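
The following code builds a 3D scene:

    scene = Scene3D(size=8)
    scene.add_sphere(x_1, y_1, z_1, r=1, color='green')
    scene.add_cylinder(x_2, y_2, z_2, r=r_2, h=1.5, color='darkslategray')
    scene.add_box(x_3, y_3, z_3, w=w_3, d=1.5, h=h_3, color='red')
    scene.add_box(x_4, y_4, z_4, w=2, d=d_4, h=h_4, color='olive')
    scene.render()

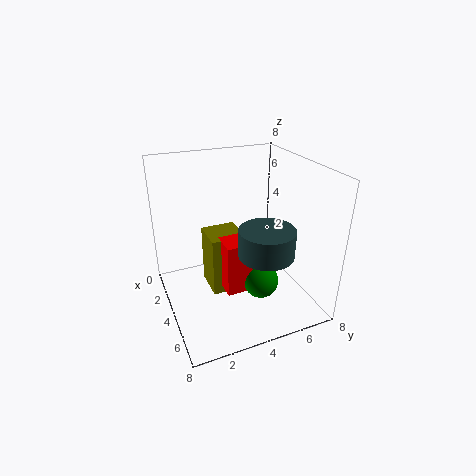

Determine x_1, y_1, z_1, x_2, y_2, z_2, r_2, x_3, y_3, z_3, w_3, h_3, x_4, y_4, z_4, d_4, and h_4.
x_1 = 5
y_1 = 5
z_1 = 1.5
x_2 = 5.5
y_2 = 5
z_2 = 3.5
r_2 = 1.5
x_3 = 3.5
y_3 = 3
z_3 = 1
w_3 = 1.5
h_3 = 3
x_4 = 2
y_4 = 2.5
z_4 = 0.5
d_4 = 2
h_4 = 3.5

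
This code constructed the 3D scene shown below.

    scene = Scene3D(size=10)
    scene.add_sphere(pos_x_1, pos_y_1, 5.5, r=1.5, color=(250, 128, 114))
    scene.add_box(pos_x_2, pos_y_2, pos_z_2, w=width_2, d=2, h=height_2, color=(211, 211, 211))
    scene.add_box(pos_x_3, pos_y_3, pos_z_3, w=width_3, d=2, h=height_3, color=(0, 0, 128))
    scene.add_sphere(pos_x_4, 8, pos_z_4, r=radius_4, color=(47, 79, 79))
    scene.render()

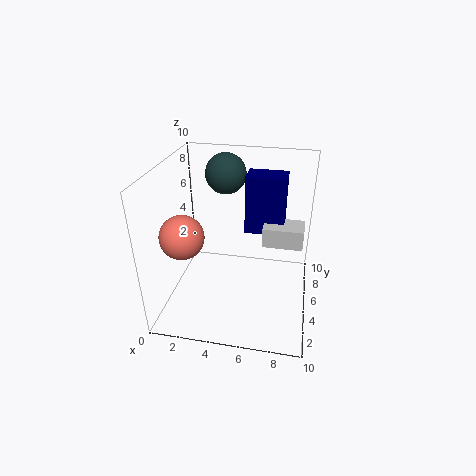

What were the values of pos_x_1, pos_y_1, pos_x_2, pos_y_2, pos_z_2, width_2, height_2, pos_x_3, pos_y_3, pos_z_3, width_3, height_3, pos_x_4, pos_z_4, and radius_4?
pos_x_1 = 1.5
pos_y_1 = 3.5
pos_x_2 = 6.5
pos_y_2 = 6.5
pos_z_2 = 3.5
width_2 = 3
height_2 = 1.5
pos_x_3 = 5
pos_y_3 = 7.5
pos_z_3 = 4
width_3 = 3
height_3 = 4.5
pos_x_4 = 3.5
pos_z_4 = 8.5
radius_4 = 1.5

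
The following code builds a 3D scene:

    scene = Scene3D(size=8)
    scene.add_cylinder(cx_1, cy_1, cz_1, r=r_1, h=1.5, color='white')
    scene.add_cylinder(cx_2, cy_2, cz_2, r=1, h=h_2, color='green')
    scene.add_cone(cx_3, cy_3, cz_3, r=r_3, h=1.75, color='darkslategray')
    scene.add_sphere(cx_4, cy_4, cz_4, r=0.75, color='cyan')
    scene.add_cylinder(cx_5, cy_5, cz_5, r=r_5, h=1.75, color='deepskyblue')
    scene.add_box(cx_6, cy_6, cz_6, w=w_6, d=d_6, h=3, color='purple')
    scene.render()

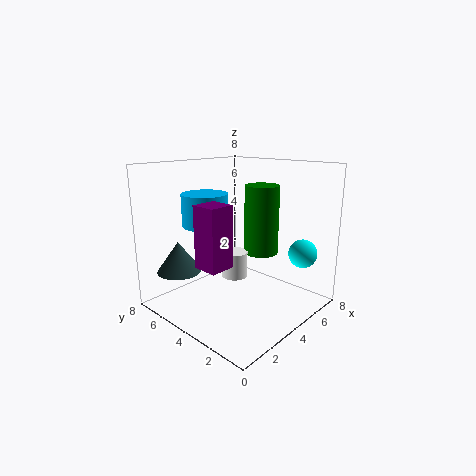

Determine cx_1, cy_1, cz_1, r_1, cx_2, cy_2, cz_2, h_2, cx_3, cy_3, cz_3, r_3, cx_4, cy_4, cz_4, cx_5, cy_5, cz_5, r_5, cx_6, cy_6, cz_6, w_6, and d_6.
cx_1 = 4.25; cy_1 = 4.5; cz_1 = 1.5; r_1 = 0.75; cx_2 = 5.75; cy_2 = 3.75; cz_2 = 2.75; h_2 = 4; cx_3 = 1.75; cy_3 = 6.5; cz_3 = 2; r_3 = 1.25; cx_4 = 5.5; cy_4 = 0.75; cz_4 = 3.5; cx_5 = 2.75; cy_5 = 5.25; cz_5 = 4.75; r_5 = 1.25; cx_6 = 0.5; cy_6 = 2.25; cz_6 = 3.5; w_6 = 1.25; d_6 = 1.25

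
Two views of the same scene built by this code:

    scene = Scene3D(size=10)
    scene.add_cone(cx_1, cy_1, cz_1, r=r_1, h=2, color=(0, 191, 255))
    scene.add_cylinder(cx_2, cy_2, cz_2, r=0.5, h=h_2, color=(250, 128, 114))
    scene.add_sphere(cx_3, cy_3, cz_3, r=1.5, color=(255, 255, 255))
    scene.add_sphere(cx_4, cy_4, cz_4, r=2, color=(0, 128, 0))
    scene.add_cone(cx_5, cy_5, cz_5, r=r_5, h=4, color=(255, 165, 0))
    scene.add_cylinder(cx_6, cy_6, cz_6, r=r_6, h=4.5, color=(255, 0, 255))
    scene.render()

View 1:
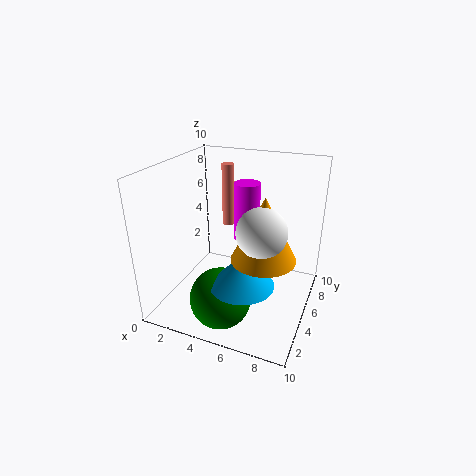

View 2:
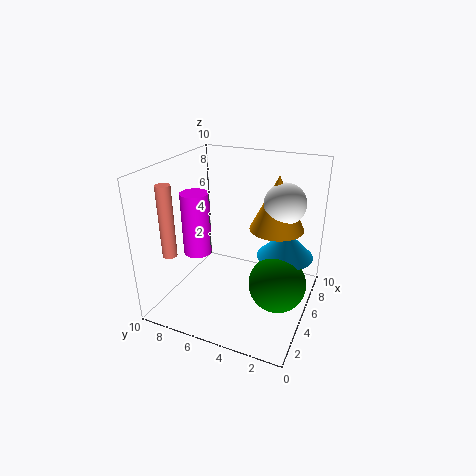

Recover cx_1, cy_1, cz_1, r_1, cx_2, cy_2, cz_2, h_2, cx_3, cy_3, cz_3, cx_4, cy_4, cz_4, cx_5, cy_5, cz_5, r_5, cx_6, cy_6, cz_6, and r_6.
cx_1 = 6.5; cy_1 = 2; cz_1 = 3.5; r_1 = 2; cx_2 = 2.5; cy_2 = 9; cz_2 = 4; h_2 = 5; cx_3 = 7.5; cy_3 = 2.5; cz_3 = 7; cx_4 = 5; cy_4 = 2; cz_4 = 2; cx_5 = 7.5; cy_5 = 3; cz_5 = 5; r_5 = 2; cx_6 = 4.5; cy_6 = 8; cz_6 = 3.5; r_6 = 1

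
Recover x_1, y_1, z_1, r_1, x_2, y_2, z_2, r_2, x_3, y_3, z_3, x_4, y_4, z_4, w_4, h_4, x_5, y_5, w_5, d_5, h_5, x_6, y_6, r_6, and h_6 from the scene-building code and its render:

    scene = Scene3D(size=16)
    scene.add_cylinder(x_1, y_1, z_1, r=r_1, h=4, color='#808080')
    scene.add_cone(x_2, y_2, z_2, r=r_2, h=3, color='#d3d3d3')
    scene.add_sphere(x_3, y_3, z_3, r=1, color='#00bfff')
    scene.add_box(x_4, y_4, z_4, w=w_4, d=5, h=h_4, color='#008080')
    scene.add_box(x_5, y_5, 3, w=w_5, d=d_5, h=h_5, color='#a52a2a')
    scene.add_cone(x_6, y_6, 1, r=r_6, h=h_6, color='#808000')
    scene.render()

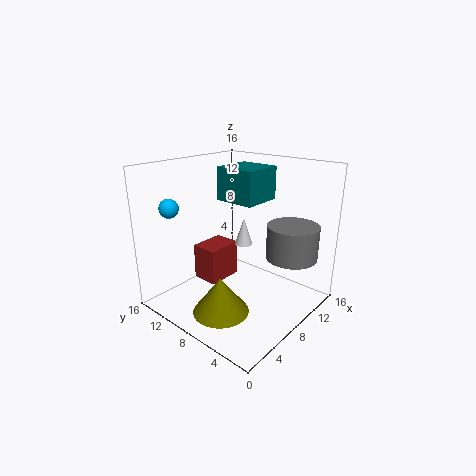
x_1 = 13, y_1 = 4, z_1 = 5, r_1 = 3, x_2 = 9, y_2 = 8, z_2 = 7, r_2 = 1, x_3 = 2, y_3 = 12, z_3 = 12, x_4 = 10, y_4 = 8, z_4 = 11, w_4 = 5, h_4 = 4, x_5 = 5, y_5 = 9, w_5 = 4, d_5 = 3, h_5 = 4, x_6 = 4, y_6 = 7, r_6 = 3, h_6 = 4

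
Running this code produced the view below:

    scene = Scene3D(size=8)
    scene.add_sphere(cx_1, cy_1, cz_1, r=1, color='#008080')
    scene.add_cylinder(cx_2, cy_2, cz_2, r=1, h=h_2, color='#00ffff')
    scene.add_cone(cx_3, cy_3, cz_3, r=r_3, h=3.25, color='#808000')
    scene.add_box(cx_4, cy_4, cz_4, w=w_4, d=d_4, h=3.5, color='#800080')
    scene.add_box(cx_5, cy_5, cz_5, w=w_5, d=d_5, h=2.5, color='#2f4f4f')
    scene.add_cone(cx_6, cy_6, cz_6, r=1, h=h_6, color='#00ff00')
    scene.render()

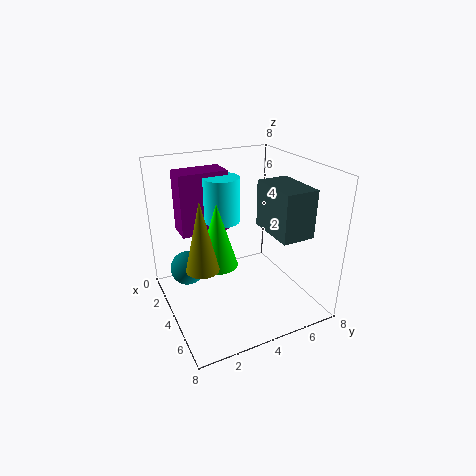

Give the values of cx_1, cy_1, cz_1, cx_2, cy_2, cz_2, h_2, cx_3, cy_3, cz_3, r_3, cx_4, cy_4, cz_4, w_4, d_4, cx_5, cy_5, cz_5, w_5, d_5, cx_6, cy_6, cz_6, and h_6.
cx_1 = 2.25
cy_1 = 1.5
cz_1 = 1.75
cx_2 = 3
cy_2 = 3.5
cz_2 = 4.75
h_2 = 2.5
cx_3 = 6.5
cy_3 = 1
cz_3 = 4.25
r_3 = 0.75
cx_4 = 1.25
cy_4 = 1.25
cz_4 = 4
w_4 = 1.5
d_4 = 2.75
cx_5 = 4.25
cy_5 = 5
cz_5 = 4.75
w_5 = 2.75
d_5 = 1.75
cx_6 = 5.25
cy_6 = 2.25
cz_6 = 3.5
h_6 = 3.25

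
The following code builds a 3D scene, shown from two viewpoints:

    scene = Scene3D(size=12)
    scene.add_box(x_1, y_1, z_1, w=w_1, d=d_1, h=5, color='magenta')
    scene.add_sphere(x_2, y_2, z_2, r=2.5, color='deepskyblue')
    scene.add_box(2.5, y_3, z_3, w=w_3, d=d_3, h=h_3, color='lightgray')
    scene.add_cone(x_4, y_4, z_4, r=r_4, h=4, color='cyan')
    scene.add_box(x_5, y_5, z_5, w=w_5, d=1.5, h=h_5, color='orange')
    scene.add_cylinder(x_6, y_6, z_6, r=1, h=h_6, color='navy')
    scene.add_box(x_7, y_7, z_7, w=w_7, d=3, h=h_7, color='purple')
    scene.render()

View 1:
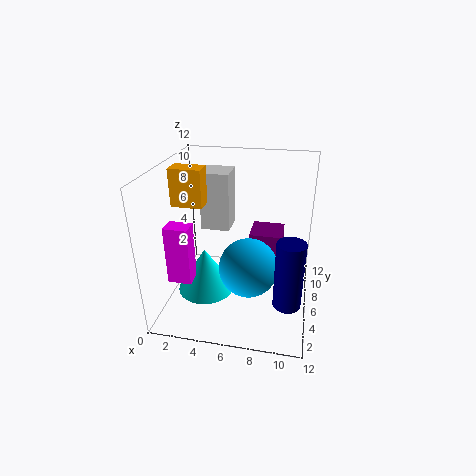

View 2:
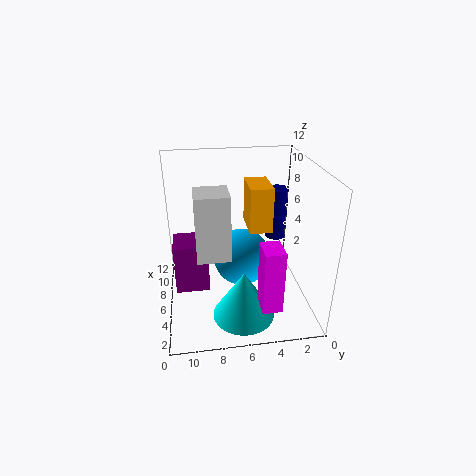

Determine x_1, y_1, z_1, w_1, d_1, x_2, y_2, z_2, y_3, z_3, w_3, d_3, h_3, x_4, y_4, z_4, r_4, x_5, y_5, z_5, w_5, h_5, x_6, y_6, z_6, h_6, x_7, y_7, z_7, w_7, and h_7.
x_1 = 0.5
y_1 = 3.5
z_1 = 2.5
w_1 = 2
d_1 = 1.5
x_2 = 7
y_2 = 5.5
z_2 = 3.5
y_3 = 7
z_3 = 6
w_3 = 2.5
d_3 = 2.5
h_3 = 5
x_4 = 3
y_4 = 6
z_4 = 0.5
r_4 = 2.5
x_5 = 1
y_5 = 4.5
z_5 = 9
w_5 = 2.5
h_5 = 3
x_6 = 10.5
y_6 = 1.5
z_6 = 3.5
h_6 = 5
x_7 = 6.5
y_7 = 8.5
z_7 = 0.5
w_7 = 3
h_7 = 4.5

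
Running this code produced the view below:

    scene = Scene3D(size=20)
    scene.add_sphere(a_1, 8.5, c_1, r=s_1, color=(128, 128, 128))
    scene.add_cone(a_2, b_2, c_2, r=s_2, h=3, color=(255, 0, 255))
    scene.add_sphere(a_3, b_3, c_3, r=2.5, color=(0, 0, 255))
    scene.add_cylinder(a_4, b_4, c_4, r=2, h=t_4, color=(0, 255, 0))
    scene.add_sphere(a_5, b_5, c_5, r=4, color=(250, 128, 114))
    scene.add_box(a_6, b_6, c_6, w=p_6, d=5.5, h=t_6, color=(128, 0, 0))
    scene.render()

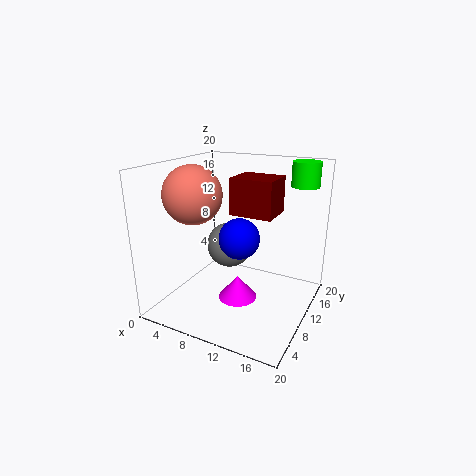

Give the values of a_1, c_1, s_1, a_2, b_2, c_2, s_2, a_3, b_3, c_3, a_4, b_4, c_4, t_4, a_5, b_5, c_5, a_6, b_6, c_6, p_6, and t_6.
a_1 = 9.5; c_1 = 9.5; s_1 = 3; a_2 = 12; b_2 = 6; c_2 = 3.5; s_2 = 2.5; a_3 = 12.5; b_3 = 5.5; c_3 = 12; a_4 = 17; b_4 = 17; c_4 = 16.5; t_4 = 3.5; a_5 = 4.5; b_5 = 7.5; c_5 = 16; a_6 = 7; b_6 = 13; c_6 = 12; p_6 = 6.5; t_6 = 5.5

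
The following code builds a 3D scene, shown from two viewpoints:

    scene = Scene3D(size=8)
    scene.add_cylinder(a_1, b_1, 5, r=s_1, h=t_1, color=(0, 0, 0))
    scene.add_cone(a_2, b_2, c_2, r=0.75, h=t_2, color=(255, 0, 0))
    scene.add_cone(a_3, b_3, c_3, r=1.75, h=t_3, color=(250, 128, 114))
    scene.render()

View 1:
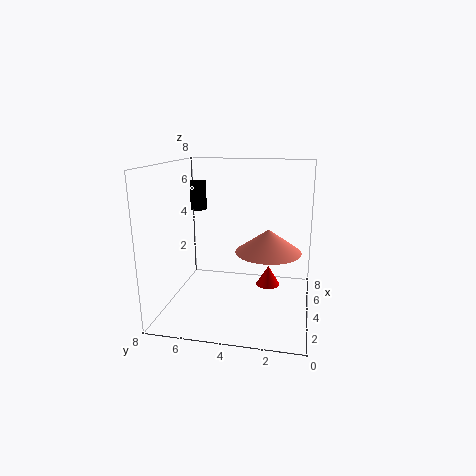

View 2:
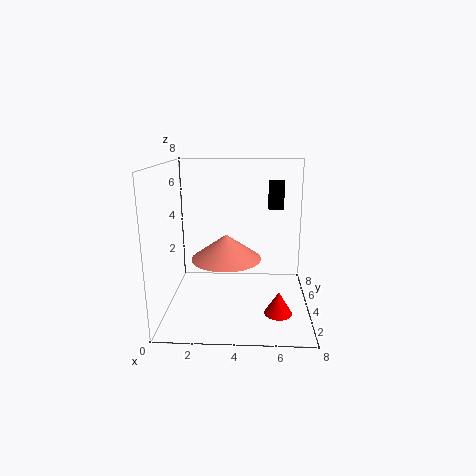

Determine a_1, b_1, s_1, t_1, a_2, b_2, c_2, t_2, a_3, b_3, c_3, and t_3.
a_1 = 6.25, b_1 = 7, s_1 = 0.5, t_1 = 1.75, a_2 = 6.25, b_2 = 2.5, c_2 = 0.25, t_2 = 1.25, a_3 = 3.5, b_3 = 2.25, c_3 = 3.5, t_3 = 1.25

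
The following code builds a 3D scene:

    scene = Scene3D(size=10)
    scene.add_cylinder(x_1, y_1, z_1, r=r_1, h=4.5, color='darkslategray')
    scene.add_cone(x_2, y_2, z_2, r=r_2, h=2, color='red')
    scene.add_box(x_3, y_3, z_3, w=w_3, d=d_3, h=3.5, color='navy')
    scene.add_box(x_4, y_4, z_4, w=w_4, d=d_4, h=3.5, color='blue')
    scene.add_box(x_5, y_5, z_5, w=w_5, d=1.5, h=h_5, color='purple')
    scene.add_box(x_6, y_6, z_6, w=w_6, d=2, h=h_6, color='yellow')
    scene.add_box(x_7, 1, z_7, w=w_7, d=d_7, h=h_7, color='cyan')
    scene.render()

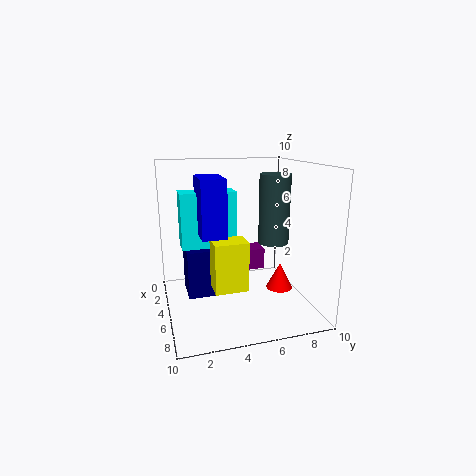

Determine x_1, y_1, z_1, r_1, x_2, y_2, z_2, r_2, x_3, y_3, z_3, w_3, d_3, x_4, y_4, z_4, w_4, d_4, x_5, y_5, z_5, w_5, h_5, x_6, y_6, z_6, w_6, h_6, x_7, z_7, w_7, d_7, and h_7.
x_1 = 6.5; y_1 = 7; z_1 = 5; r_1 = 1; x_2 = 4.5; y_2 = 8.5; z_2 = 0.5; r_2 = 1; x_3 = 2; y_3 = 1.5; z_3 = 0.5; w_3 = 2.5; d_3 = 2; x_4 = 5.5; y_4 = 2; z_4 = 6; w_4 = 2.5; d_4 = 1.5; x_5 = 3.5; y_5 = 5.5; z_5 = 2.5; w_5 = 1.5; h_5 = 1.5; x_6 = 7.5; y_6 = 2.5; z_6 = 3; w_6 = 1.5; h_6 = 3; x_7 = 5; z_7 = 5; w_7 = 1.5; d_7 = 3.5; h_7 = 3.5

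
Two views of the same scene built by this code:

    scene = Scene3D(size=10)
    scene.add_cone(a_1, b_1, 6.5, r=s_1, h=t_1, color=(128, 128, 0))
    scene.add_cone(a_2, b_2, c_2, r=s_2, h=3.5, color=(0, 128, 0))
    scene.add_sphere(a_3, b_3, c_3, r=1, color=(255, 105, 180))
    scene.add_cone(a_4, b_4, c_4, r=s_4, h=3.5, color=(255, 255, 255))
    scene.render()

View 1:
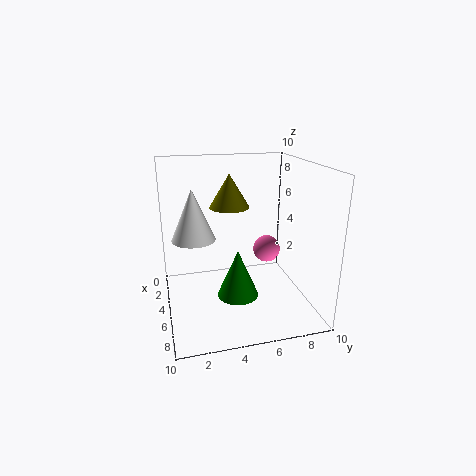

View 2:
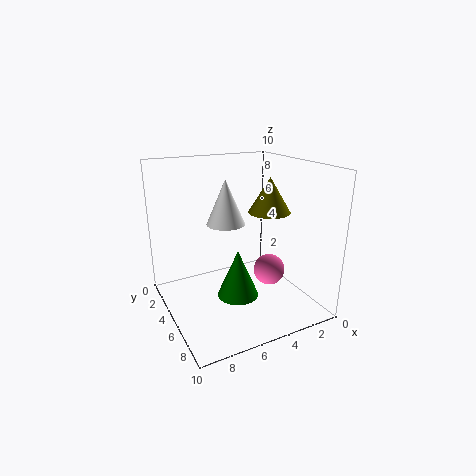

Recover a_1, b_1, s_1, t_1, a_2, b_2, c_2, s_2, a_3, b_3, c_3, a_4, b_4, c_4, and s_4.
a_1 = 2.5
b_1 = 5
s_1 = 1.5
t_1 = 2.5
a_2 = 5
b_2 = 5
c_2 = 0.5
s_2 = 1.5
a_3 = 4
b_3 = 7.5
c_3 = 3.5
a_4 = 4.5
b_4 = 2
c_4 = 5
s_4 = 1.5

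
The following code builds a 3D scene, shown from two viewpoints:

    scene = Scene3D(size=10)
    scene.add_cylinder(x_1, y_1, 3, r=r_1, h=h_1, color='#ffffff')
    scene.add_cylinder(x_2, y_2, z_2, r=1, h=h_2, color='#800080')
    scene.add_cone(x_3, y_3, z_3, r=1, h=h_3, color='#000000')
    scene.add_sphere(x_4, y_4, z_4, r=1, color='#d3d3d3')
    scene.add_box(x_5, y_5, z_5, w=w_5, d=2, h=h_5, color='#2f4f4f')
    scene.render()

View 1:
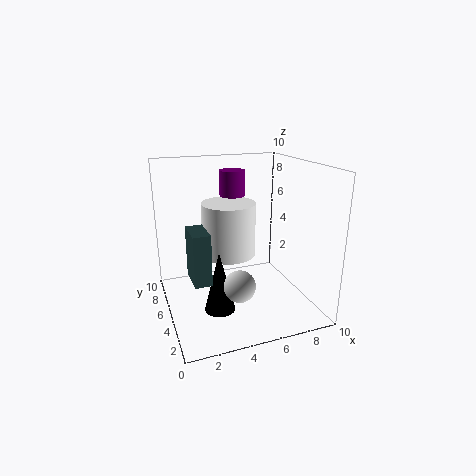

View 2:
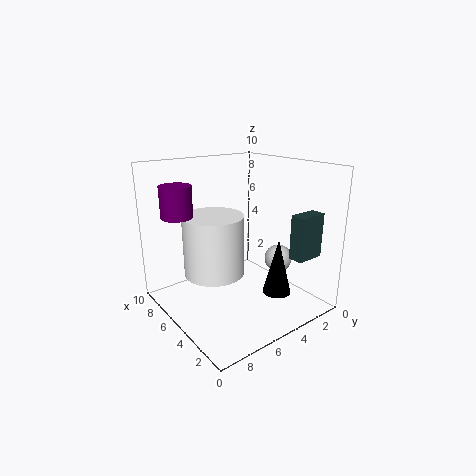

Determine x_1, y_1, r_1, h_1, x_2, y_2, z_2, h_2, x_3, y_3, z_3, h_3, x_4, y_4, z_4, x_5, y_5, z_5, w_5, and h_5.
x_1 = 5; y_1 = 7; r_1 = 2; h_1 = 4; x_2 = 6; y_2 = 9; z_2 = 7; h_2 = 2; x_3 = 3; y_3 = 3; z_3 = 1; h_3 = 4; x_4 = 4; y_4 = 2; z_4 = 3; x_5 = 1; y_5 = 1; z_5 = 4; w_5 = 1; h_5 = 3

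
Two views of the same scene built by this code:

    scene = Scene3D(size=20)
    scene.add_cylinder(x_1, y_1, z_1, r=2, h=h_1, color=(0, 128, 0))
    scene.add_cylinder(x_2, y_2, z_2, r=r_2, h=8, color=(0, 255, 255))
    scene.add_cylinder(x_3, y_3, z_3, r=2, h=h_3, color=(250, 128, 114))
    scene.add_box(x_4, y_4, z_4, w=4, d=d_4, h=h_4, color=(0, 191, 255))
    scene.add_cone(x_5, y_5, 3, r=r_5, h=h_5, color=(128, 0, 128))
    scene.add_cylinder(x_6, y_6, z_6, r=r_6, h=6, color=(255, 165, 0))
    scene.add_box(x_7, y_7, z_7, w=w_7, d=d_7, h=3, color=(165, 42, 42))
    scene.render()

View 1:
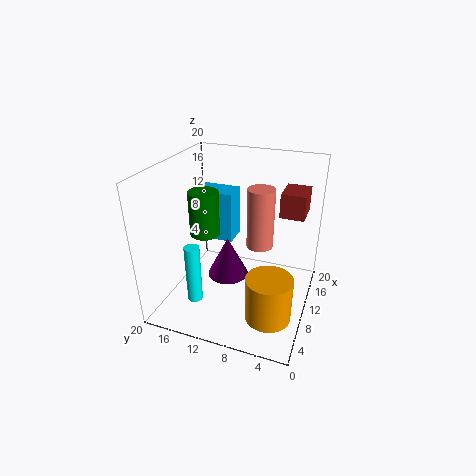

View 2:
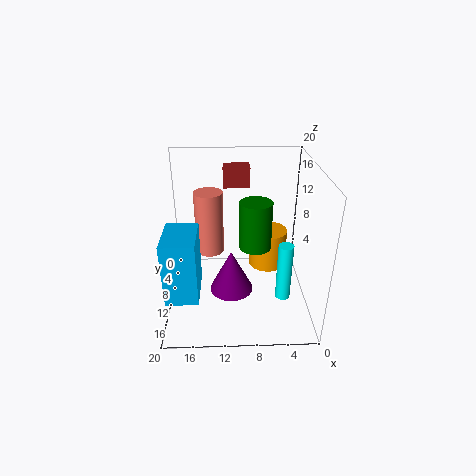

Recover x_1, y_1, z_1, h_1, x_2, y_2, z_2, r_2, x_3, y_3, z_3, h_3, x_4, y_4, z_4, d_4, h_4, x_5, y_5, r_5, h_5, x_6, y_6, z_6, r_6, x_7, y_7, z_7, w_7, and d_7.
x_1 = 8; y_1 = 14; z_1 = 11; h_1 = 6; x_2 = 4; y_2 = 14; z_2 = 3; r_2 = 1; x_3 = 14; y_3 = 8; z_3 = 7; h_3 = 9; x_4 = 15; y_4 = 13; z_4 = 6; d_4 = 6; h_4 = 8; x_5 = 11; y_5 = 12; r_5 = 3; h_5 = 6; x_6 = 5; y_6 = 4; z_6 = 2; r_6 = 3; x_7 = 8; y_7 = 1; z_7 = 15; w_7 = 4; d_7 = 3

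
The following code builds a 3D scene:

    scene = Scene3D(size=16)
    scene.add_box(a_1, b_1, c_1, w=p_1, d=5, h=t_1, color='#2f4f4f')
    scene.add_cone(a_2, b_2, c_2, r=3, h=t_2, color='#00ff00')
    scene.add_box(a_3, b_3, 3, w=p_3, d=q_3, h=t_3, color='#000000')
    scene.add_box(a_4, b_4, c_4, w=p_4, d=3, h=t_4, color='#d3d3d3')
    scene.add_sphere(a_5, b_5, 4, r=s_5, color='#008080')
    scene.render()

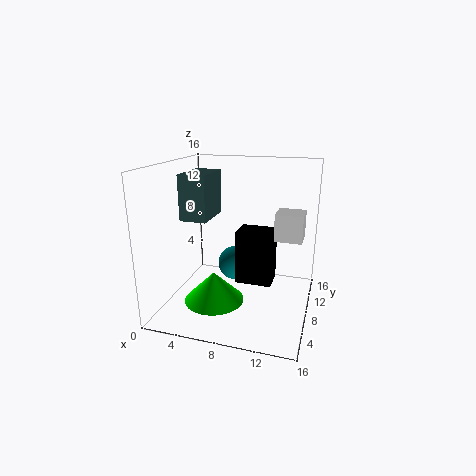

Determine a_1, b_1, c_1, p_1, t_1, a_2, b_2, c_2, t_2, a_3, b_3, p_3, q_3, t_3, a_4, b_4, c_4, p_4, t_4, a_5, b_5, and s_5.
a_1 = 2; b_1 = 6; c_1 = 10; p_1 = 3; t_1 = 5; a_2 = 7; b_2 = 3; c_2 = 3; t_2 = 3; a_3 = 8; b_3 = 7; p_3 = 4; q_3 = 3; t_3 = 6; a_4 = 12; b_4 = 8; c_4 = 8; p_4 = 3; t_4 = 3; a_5 = 7; b_5 = 10; s_5 = 2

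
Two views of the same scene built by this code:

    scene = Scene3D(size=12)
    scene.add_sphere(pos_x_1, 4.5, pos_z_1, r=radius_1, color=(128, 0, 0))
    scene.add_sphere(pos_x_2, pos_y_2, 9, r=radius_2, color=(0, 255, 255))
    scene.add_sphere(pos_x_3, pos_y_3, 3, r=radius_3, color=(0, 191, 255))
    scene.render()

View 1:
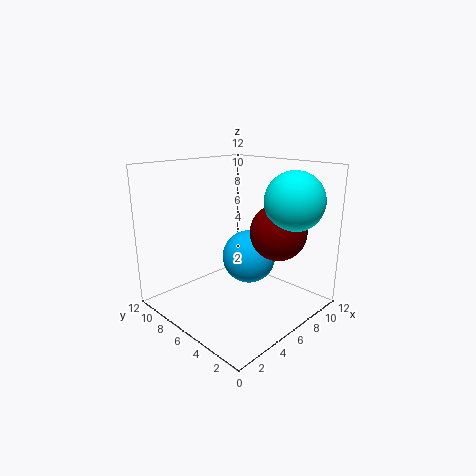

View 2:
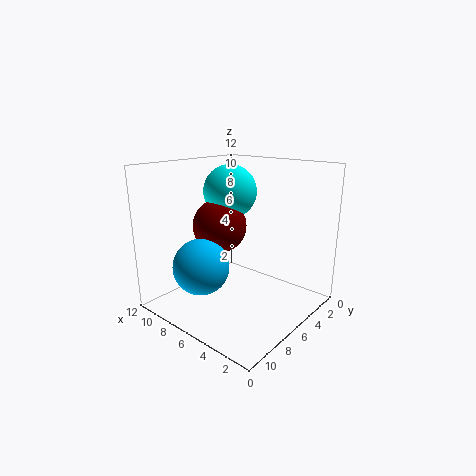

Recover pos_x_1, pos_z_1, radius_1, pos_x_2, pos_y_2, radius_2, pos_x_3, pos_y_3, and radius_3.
pos_x_1 = 9.5; pos_z_1 = 6; radius_1 = 2.5; pos_x_2 = 9.5; pos_y_2 = 3; radius_2 = 2.5; pos_x_3 = 9; pos_y_3 = 7.5; radius_3 = 2.5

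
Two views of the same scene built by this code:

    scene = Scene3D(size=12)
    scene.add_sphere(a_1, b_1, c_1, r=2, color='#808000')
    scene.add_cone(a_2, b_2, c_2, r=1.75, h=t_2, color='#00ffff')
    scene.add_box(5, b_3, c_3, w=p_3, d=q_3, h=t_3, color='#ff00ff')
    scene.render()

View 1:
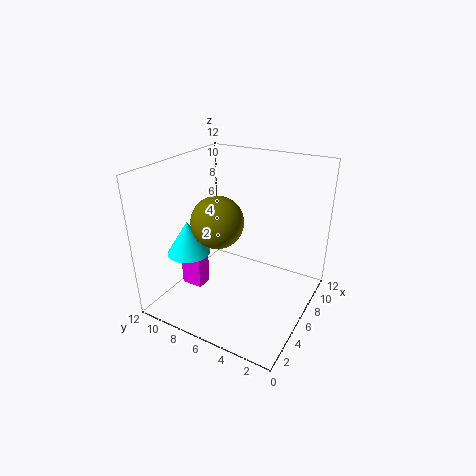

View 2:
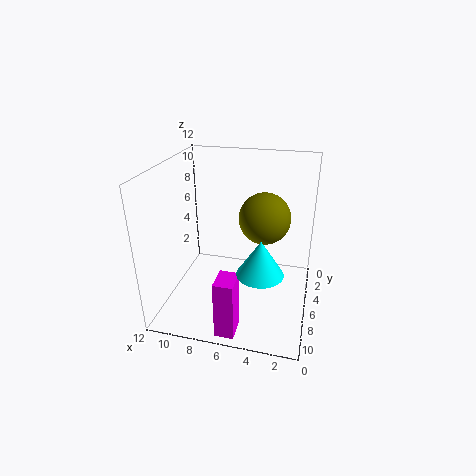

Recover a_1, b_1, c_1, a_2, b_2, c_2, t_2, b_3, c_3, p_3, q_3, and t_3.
a_1 = 3.75
b_1 = 6.5
c_1 = 8.25
a_2 = 3.5
b_2 = 9.25
c_2 = 5
t_2 = 2.75
b_3 = 9.5
c_3 = 0.25
p_3 = 1.5
q_3 = 2
t_3 = 4.75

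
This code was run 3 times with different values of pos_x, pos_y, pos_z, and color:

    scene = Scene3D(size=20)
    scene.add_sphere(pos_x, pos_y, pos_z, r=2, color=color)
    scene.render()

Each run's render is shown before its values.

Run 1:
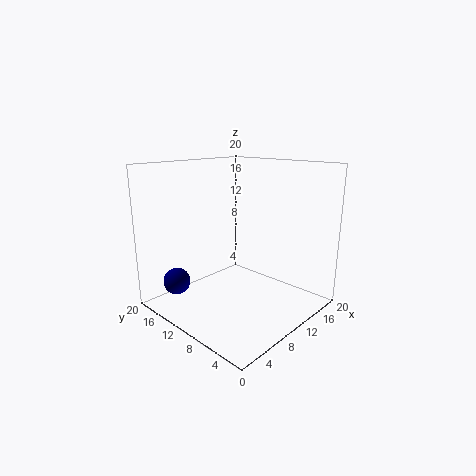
pos_x = 5
pos_y = 18
pos_z = 2.5
color = 'navy'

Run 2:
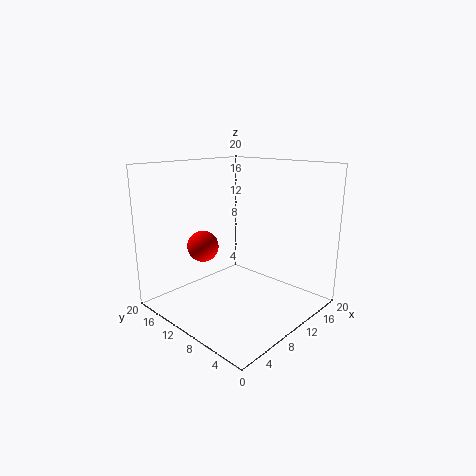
pos_x = 4.5
pos_y = 11
pos_z = 10
color = 'red'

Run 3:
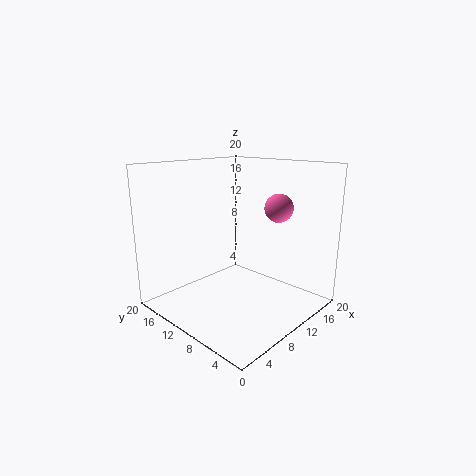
pos_x = 14.5
pos_y = 6.5
pos_z = 14
color = 'hotpink'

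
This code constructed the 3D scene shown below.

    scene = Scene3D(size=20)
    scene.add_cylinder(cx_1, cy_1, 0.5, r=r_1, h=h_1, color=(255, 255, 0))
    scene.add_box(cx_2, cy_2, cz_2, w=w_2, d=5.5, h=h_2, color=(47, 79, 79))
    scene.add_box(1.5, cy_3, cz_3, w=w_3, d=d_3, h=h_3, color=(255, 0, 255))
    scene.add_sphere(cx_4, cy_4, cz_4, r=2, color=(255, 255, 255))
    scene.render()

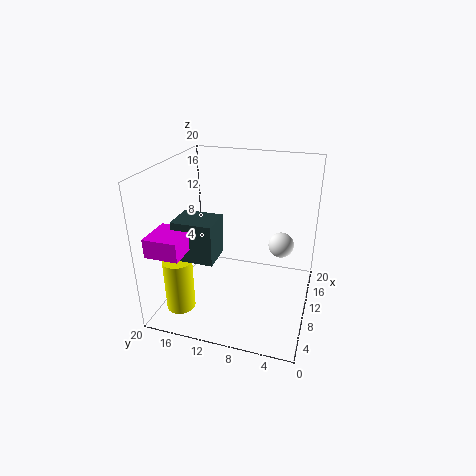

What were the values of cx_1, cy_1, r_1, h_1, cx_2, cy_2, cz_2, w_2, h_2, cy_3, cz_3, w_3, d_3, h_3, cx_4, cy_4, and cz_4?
cx_1 = 5
cy_1 = 17
r_1 = 2
h_1 = 7.5
cx_2 = 5
cy_2 = 12
cz_2 = 8
w_2 = 4.5
h_2 = 5.5
cy_3 = 15
cz_3 = 10
w_3 = 5
d_3 = 4.5
h_3 = 2.5
cx_4 = 17
cy_4 = 5
cz_4 = 6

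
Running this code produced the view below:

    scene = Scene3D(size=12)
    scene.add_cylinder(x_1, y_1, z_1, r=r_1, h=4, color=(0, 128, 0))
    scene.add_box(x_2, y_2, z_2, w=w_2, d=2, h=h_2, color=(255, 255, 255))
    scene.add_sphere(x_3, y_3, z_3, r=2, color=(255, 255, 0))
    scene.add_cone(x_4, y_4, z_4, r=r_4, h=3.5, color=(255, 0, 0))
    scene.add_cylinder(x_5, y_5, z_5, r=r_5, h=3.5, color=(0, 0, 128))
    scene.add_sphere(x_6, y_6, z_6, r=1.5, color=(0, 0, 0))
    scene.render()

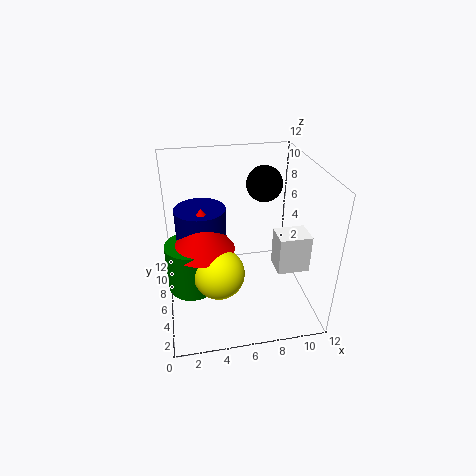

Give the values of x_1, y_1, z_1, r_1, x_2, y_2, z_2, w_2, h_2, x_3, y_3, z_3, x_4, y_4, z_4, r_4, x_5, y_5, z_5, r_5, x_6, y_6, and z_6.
x_1 = 2, y_1 = 5, z_1 = 2.5, r_1 = 2, x_2 = 8.5, y_2 = 2.5, z_2 = 4.5, w_2 = 2.5, h_2 = 3, x_3 = 4, y_3 = 3.5, z_3 = 4.5, x_4 = 3, y_4 = 5, z_4 = 6, r_4 = 2.5, x_5 = 3, y_5 = 6, z_5 = 5.5, r_5 = 2, x_6 = 8.5, y_6 = 7.5, z_6 = 10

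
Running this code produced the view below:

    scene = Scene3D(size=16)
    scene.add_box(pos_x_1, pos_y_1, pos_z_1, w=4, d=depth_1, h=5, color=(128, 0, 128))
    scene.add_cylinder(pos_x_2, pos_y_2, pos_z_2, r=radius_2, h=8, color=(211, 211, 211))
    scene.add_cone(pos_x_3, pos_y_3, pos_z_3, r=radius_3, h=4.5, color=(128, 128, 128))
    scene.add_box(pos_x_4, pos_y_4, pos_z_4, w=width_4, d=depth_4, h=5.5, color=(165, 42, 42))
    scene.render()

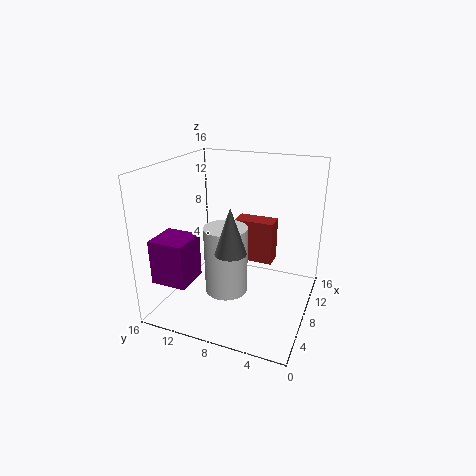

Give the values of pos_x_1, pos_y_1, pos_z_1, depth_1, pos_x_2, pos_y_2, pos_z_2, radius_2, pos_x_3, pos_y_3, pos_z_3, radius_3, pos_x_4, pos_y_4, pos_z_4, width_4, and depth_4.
pos_x_1 = 2.5; pos_y_1 = 12; pos_z_1 = 3.5; depth_1 = 4; pos_x_2 = 8; pos_y_2 = 9.5; pos_z_2 = 1; radius_2 = 2.5; pos_x_3 = 2.5; pos_y_3 = 6.5; pos_z_3 = 9; radius_3 = 1.5; pos_x_4 = 13; pos_y_4 = 5.5; pos_z_4 = 2.5; width_4 = 2.5; depth_4 = 5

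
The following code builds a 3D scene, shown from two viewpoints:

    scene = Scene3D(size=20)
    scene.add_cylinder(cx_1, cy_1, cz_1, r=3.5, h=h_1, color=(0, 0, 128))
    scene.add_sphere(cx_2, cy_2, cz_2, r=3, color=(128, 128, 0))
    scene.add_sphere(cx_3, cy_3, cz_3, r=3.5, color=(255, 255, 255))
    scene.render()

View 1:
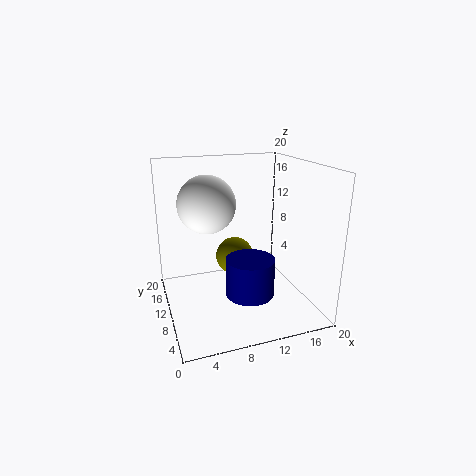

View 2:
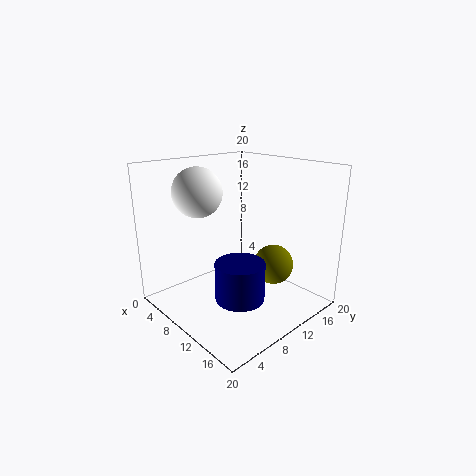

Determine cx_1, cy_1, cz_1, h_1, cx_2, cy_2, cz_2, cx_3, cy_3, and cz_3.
cx_1 = 11.5, cy_1 = 9, cz_1 = 1.5, h_1 = 5.5, cx_2 = 11.5, cy_2 = 16, cz_2 = 4.5, cx_3 = 5, cy_3 = 7, cz_3 = 16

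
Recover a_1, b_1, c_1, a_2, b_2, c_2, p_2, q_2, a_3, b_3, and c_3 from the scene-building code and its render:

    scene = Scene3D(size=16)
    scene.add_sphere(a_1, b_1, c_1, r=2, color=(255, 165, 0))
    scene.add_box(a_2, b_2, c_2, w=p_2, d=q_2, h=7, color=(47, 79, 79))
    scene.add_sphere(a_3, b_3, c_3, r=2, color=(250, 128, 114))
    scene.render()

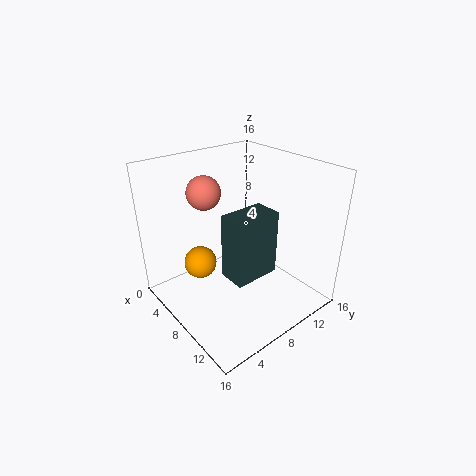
a_1 = 3
b_1 = 6
c_1 = 3
a_2 = 9
b_2 = 5
c_2 = 5
p_2 = 3
q_2 = 5
a_3 = 3
b_3 = 7
c_3 = 12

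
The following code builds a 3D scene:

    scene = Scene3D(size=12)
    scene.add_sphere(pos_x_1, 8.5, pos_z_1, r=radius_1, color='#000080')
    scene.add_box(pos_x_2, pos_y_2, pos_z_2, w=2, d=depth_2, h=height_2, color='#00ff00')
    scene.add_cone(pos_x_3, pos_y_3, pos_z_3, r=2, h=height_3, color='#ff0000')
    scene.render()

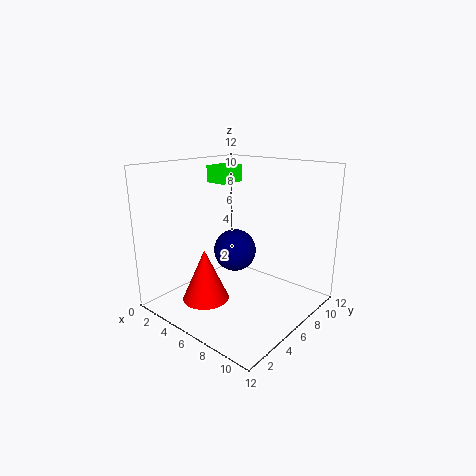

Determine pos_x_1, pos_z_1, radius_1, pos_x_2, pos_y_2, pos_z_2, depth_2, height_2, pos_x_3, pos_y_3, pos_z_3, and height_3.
pos_x_1 = 3.5, pos_z_1 = 3.5, radius_1 = 2, pos_x_2 = 1.5, pos_y_2 = 7, pos_z_2 = 10, depth_2 = 2.5, height_2 = 1.5, pos_x_3 = 4, pos_y_3 = 4, pos_z_3 = 0.5, height_3 = 4.5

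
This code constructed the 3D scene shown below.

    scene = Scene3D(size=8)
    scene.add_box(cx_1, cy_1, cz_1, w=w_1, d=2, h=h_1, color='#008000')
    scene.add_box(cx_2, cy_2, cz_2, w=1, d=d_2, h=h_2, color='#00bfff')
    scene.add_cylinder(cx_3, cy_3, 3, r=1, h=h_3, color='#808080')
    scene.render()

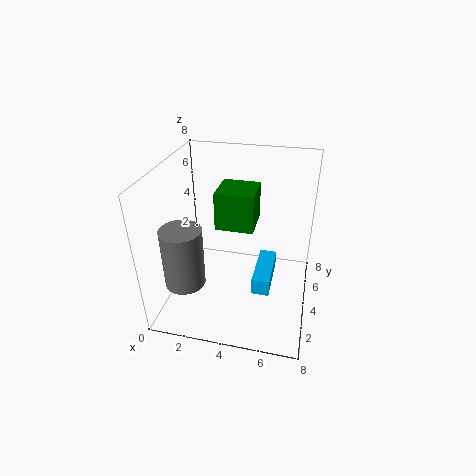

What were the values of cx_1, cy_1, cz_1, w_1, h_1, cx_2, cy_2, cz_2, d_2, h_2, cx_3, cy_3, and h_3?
cx_1 = 3; cy_1 = 3; cz_1 = 5; w_1 = 2; h_1 = 2; cx_2 = 5; cy_2 = 3; cz_2 = 1; d_2 = 3; h_2 = 1; cx_3 = 2; cy_3 = 1; h_3 = 3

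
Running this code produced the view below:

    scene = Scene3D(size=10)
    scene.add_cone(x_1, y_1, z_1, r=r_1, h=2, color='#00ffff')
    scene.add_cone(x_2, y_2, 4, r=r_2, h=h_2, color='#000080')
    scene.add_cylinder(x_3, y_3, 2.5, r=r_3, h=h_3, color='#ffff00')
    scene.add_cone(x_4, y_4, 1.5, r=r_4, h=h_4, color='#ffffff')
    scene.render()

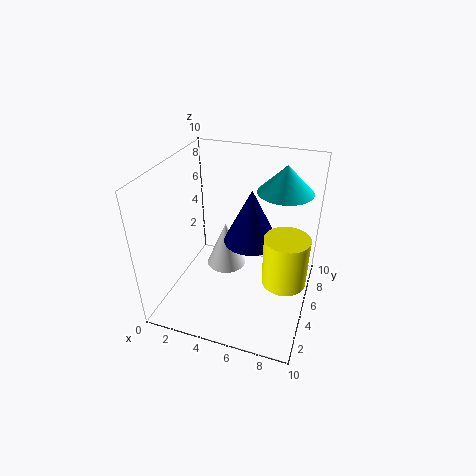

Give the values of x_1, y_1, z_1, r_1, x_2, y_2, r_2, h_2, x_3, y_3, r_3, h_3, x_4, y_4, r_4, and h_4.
x_1 = 7.5, y_1 = 8, z_1 = 7.5, r_1 = 2, x_2 = 5.5, y_2 = 6.5, r_2 = 2, h_2 = 4, x_3 = 8.5, y_3 = 4.5, r_3 = 1.5, h_3 = 3.5, x_4 = 3.5, y_4 = 6.5, r_4 = 1.5, h_4 = 3.5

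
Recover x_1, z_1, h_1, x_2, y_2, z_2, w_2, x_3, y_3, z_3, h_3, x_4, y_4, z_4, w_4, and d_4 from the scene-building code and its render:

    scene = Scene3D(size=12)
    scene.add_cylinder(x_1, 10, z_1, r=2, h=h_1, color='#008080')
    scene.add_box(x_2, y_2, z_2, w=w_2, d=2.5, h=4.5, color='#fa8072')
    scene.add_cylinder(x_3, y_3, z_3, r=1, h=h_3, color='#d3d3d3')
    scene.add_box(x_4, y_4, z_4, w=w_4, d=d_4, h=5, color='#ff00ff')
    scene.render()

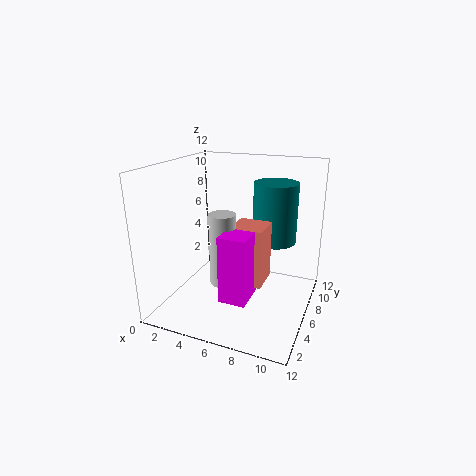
x_1 = 8, z_1 = 4.5, h_1 = 5.5, x_2 = 6.5, y_2 = 3, z_2 = 3.5, w_2 = 2.5, x_3 = 6, y_3 = 3, z_3 = 3.5, h_3 = 5.5, x_4 = 6.5, y_4 = 1, z_4 = 3, w_4 = 2, d_4 = 2.5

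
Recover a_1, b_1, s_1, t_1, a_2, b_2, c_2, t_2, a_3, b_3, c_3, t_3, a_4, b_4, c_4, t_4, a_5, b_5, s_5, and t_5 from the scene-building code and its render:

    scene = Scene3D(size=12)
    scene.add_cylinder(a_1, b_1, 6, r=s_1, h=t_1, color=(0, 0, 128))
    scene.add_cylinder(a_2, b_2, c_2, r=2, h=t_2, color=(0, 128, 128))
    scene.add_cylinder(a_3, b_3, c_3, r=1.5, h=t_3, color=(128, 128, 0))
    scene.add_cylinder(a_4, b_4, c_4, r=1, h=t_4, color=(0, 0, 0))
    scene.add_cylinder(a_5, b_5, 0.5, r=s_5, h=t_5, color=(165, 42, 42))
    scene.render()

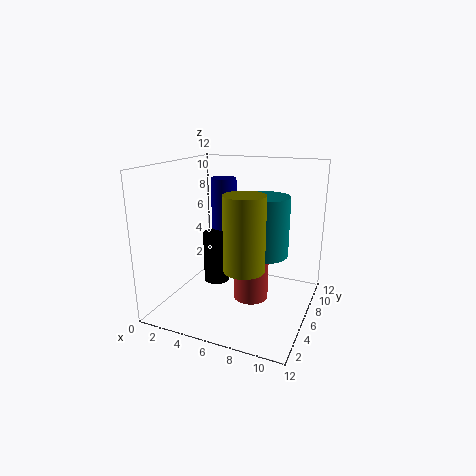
a_1 = 5; b_1 = 5.5; s_1 = 1; t_1 = 5; a_2 = 8; b_2 = 7; c_2 = 4.5; t_2 = 5; a_3 = 8; b_3 = 2.5; c_3 = 5; t_3 = 5.5; a_4 = 5; b_4 = 4; c_4 = 3; t_4 = 4; a_5 = 7; b_5 = 6.5; s_5 = 1.5; t_5 = 3.5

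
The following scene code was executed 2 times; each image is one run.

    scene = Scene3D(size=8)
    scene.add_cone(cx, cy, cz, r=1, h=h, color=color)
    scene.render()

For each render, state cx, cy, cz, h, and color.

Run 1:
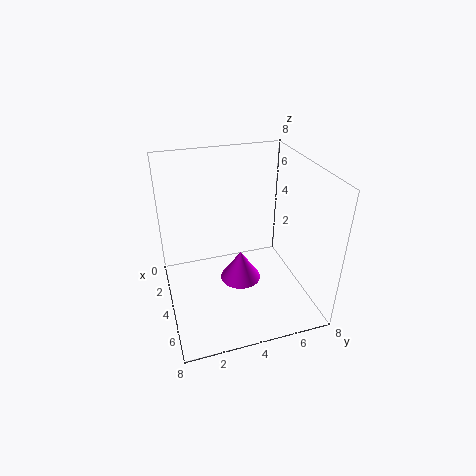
cx = 6; cy = 3.5; cz = 3; h = 1.5; color = 'magenta'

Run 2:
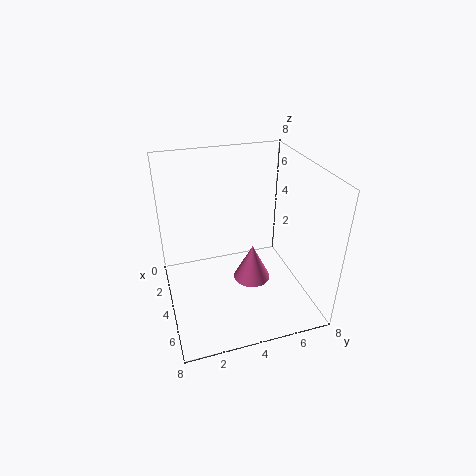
cx = 5; cy = 4.5; cz = 2; h = 2; color = 'hotpink'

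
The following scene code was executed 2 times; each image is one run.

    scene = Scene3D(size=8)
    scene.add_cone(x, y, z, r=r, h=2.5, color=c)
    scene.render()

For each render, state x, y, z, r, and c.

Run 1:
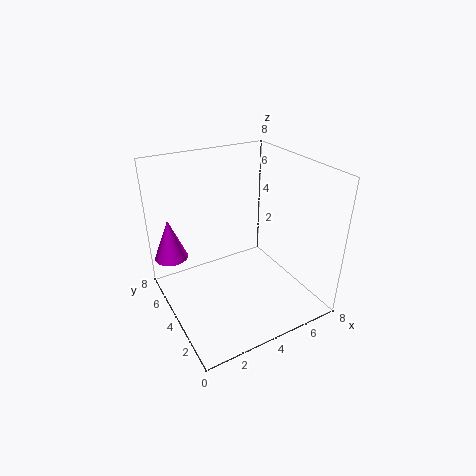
x = 1; y = 7; z = 2; r = 1; c = 'magenta'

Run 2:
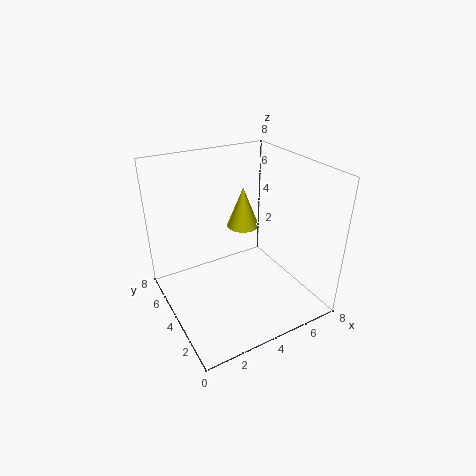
x = 5.5; y = 6; z = 3.5; r = 1; c = 'yellow'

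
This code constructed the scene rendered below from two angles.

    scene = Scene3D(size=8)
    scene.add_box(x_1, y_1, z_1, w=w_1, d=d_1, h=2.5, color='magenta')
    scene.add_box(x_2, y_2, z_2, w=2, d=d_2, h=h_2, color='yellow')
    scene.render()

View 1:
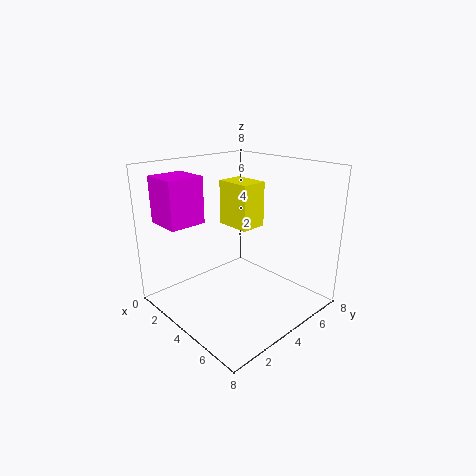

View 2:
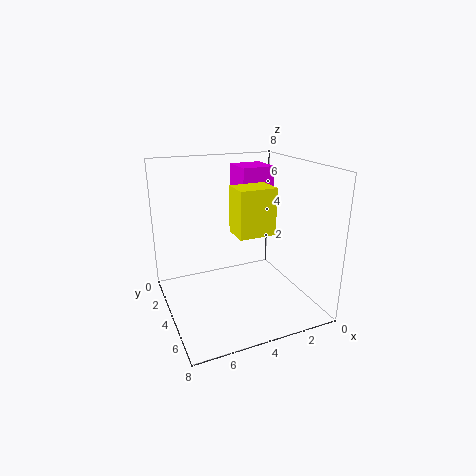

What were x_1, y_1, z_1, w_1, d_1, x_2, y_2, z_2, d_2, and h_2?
x_1 = 1, y_1 = 0.5, z_1 = 5, w_1 = 2, d_1 = 2, x_2 = 2.5, y_2 = 4, z_2 = 4.5, d_2 = 1.5, h_2 = 2.5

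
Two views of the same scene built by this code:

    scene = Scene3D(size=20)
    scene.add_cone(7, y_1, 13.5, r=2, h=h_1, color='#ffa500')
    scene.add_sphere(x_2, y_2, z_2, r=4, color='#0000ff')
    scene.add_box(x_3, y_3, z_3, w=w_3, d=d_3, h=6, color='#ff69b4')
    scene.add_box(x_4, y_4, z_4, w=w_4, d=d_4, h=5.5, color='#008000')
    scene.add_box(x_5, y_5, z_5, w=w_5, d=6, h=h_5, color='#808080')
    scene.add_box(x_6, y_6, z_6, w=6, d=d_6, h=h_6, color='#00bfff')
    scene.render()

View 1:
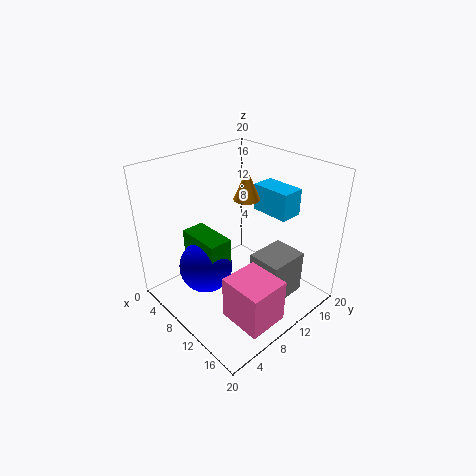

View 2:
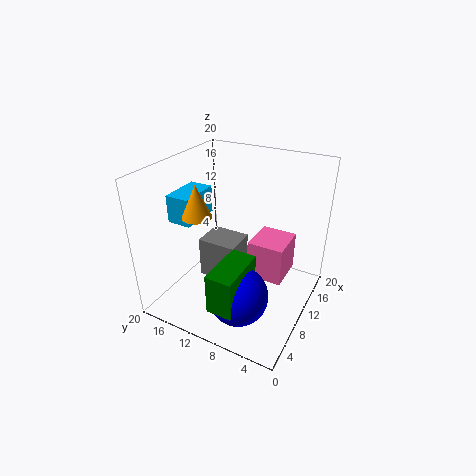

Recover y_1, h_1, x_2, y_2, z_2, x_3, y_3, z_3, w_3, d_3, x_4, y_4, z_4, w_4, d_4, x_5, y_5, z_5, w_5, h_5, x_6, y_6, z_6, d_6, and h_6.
y_1 = 14.5, h_1 = 4.5, x_2 = 5.5, y_2 = 7.5, z_2 = 4, x_3 = 13, y_3 = 4.5, z_3 = 1.5, w_3 = 6, d_3 = 5.5, x_4 = 1.5, y_4 = 6.5, z_4 = 3.5, w_4 = 7, d_4 = 3.5, x_5 = 11, y_5 = 11.5, z_5 = 0.5, w_5 = 5, h_5 = 6.5, x_6 = 7, y_6 = 16, z_6 = 11.5, d_6 = 3.5, h_6 = 4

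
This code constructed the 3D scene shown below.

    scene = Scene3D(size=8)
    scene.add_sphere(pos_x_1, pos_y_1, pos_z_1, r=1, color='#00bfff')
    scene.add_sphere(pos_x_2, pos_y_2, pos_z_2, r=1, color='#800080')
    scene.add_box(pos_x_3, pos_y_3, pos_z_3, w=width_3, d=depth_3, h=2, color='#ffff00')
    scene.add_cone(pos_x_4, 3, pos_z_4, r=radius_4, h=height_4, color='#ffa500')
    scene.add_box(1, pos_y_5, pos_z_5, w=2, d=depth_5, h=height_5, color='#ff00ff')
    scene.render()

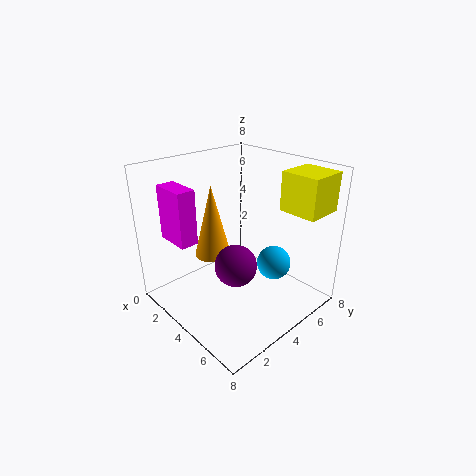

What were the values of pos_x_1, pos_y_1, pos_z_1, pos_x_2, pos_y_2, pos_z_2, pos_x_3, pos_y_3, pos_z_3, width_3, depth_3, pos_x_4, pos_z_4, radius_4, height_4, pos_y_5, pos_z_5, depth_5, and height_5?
pos_x_1 = 5, pos_y_1 = 6, pos_z_1 = 2, pos_x_2 = 6, pos_y_2 = 2, pos_z_2 = 4, pos_x_3 = 6, pos_y_3 = 5, pos_z_3 = 6, width_3 = 2, depth_3 = 2, pos_x_4 = 3, pos_z_4 = 3, radius_4 = 1, height_4 = 4, pos_y_5 = 1, pos_z_5 = 4, depth_5 = 1, height_5 = 3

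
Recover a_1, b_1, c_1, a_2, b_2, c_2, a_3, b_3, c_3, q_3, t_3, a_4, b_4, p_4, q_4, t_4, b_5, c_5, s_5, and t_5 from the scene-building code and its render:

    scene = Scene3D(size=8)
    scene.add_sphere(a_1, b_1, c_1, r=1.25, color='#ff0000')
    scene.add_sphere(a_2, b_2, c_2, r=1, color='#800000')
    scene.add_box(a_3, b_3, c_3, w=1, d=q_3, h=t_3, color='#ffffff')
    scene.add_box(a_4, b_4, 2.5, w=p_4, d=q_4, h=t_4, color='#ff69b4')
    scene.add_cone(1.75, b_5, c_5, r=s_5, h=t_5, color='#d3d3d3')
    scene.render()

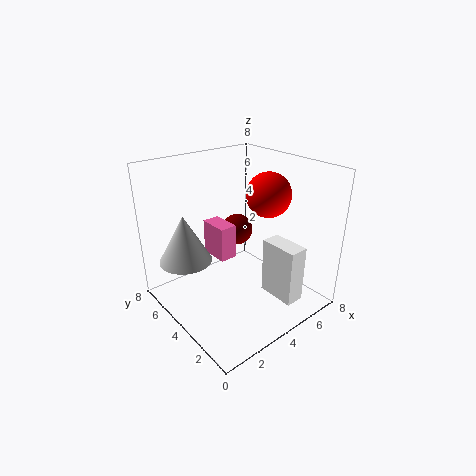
a_1 = 5.75; b_1 = 3.5; c_1 = 6.25; a_2 = 6; b_2 = 6.5; c_2 = 3; a_3 = 4.25; b_3 = 0.25; c_3 = 1.5; q_3 = 2; t_3 = 3; a_4 = 3.25; b_4 = 4.5; p_4 = 1; q_4 = 1.75; t_4 = 2; b_5 = 6; c_5 = 2.5; s_5 = 1.5; t_5 = 2.75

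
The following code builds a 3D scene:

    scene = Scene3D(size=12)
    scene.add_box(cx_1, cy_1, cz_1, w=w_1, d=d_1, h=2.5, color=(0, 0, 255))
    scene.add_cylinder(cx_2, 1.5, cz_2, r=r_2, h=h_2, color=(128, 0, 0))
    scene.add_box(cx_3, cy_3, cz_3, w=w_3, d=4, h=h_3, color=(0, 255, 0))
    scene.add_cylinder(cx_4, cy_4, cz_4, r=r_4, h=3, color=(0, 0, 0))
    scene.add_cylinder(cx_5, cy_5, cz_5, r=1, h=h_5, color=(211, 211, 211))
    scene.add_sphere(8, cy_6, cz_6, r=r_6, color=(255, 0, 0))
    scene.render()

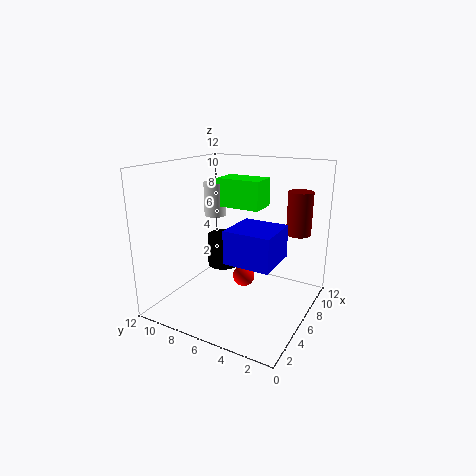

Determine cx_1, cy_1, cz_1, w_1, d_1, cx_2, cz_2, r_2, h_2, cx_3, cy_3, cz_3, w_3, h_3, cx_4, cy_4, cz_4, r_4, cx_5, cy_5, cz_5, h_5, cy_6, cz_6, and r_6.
cx_1 = 2
cy_1 = 1.5
cz_1 = 5.5
w_1 = 3.5
d_1 = 3.5
cx_2 = 8
cz_2 = 6.5
r_2 = 1
h_2 = 3.5
cx_3 = 7.5
cy_3 = 5
cz_3 = 8
w_3 = 2.5
h_3 = 2.5
cx_4 = 8.5
cy_4 = 9
cz_4 = 2
r_4 = 1.5
cx_5 = 8
cy_5 = 9.5
cz_5 = 7
h_5 = 3
cy_6 = 6.5
cz_6 = 1.5
r_6 = 1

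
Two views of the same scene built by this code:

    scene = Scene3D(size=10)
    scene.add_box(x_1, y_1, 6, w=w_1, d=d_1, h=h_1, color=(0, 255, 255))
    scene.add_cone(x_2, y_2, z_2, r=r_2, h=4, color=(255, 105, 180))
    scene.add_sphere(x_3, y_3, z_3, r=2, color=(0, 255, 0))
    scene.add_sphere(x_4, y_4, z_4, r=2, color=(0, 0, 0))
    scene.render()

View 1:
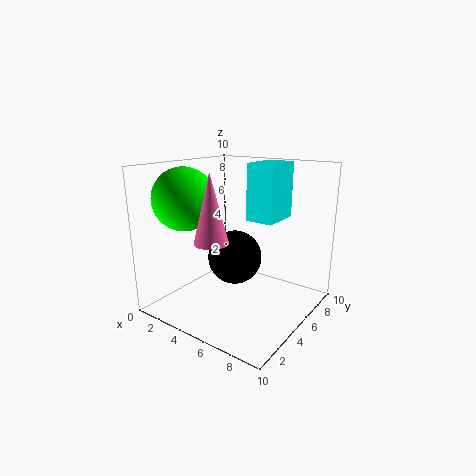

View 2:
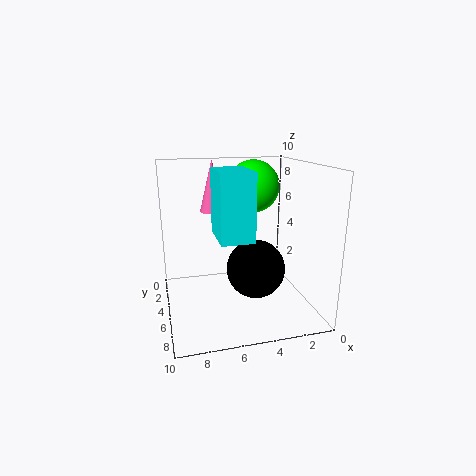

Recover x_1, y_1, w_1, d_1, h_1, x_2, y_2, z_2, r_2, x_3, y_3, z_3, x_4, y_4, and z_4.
x_1 = 5, y_1 = 6, w_1 = 2, d_1 = 3, h_1 = 4, x_2 = 6, y_2 = 1, z_2 = 6, r_2 = 1, x_3 = 3, y_3 = 2, z_3 = 8, x_4 = 4, y_4 = 6, z_4 = 3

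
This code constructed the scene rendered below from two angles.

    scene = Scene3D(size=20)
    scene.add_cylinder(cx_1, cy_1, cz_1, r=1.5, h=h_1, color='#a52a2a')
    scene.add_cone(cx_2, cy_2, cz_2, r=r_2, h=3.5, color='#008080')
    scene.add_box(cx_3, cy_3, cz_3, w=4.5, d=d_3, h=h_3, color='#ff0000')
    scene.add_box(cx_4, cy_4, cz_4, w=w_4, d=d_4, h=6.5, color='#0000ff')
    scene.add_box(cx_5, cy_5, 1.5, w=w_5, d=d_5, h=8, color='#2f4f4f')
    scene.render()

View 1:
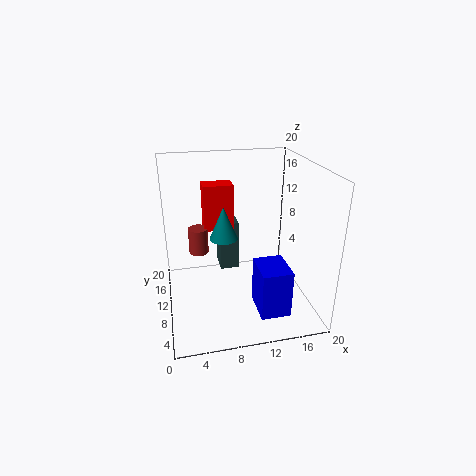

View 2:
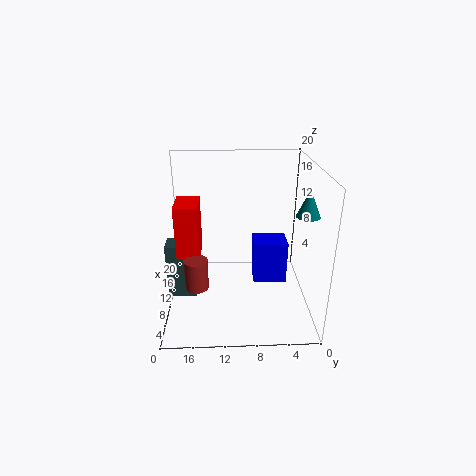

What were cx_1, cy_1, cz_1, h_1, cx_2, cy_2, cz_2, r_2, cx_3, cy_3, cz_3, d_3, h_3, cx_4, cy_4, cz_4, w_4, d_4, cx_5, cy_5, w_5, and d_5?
cx_1 = 5; cy_1 = 15.5; cz_1 = 5.5; h_1 = 4; cx_2 = 6.5; cy_2 = 1.5; cz_2 = 14.5; r_2 = 1.5; cx_3 = 6; cy_3 = 15; cz_3 = 9; d_3 = 3; h_3 = 7; cx_4 = 11.5; cy_4 = 2.5; cz_4 = 1.5; w_4 = 4; d_4 = 5; cx_5 = 8.5; cy_5 = 16; w_5 = 3; d_5 = 4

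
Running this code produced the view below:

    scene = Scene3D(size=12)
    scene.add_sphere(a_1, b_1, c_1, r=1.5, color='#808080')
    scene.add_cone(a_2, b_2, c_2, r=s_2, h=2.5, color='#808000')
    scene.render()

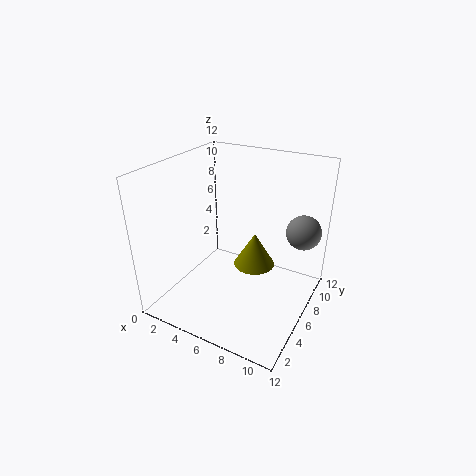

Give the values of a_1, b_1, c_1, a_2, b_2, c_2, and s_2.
a_1 = 10.5; b_1 = 9.5; c_1 = 6; a_2 = 8.5; b_2 = 4; c_2 = 5.5; s_2 = 1.5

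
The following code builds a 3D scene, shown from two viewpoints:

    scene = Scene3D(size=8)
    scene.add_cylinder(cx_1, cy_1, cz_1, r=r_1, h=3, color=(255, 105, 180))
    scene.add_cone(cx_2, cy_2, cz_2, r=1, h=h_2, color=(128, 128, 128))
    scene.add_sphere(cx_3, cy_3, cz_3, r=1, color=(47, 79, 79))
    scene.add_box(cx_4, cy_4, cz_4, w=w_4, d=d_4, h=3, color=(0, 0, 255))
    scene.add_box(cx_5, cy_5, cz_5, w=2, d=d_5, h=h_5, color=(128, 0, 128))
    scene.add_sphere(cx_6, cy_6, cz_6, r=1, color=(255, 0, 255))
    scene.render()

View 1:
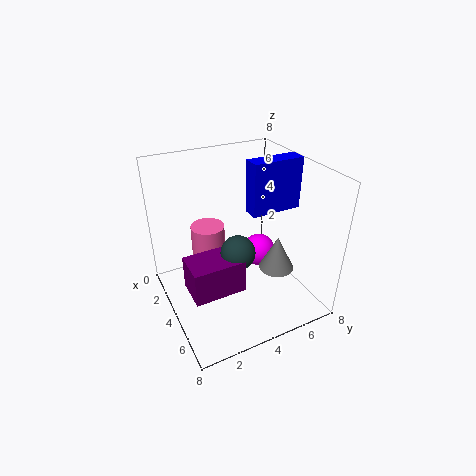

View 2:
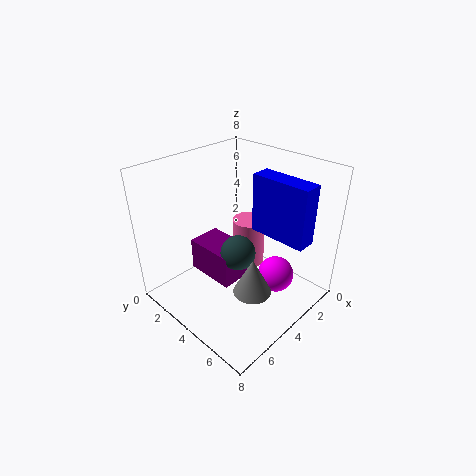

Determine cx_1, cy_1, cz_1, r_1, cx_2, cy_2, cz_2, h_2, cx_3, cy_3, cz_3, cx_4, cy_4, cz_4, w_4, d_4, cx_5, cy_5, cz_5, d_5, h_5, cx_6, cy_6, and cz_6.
cx_1 = 2; cy_1 = 3; cz_1 = 1; r_1 = 1; cx_2 = 5; cy_2 = 6; cz_2 = 2; h_2 = 2; cx_3 = 4; cy_3 = 4; cz_3 = 3; cx_4 = 3; cy_4 = 5; cz_4 = 5; w_4 = 1; d_4 = 3; cx_5 = 3; cy_5 = 1; cz_5 = 1; d_5 = 3; h_5 = 2; cx_6 = 3; cy_6 = 6; cz_6 = 2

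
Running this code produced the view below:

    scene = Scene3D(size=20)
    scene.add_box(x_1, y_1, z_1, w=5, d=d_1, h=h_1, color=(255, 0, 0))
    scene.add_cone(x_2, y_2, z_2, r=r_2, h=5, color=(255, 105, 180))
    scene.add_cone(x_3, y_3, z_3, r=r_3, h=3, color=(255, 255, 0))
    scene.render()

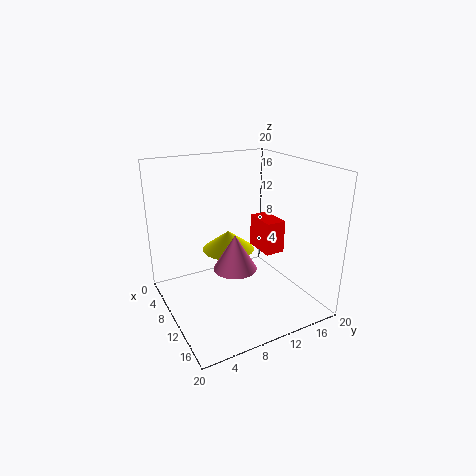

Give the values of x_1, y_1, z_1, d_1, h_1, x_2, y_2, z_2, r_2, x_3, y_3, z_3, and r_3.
x_1 = 5; y_1 = 15; z_1 = 6; d_1 = 3; h_1 = 5; x_2 = 11; y_2 = 9; z_2 = 6; r_2 = 3; x_3 = 5; y_3 = 11; z_3 = 6; r_3 = 4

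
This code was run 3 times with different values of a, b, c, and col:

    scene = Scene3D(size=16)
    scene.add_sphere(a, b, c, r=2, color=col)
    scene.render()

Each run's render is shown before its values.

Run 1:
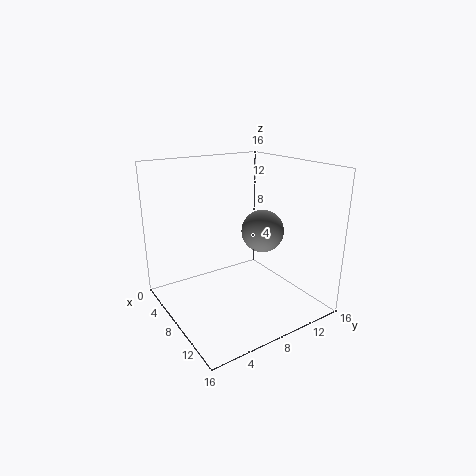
a = 13, b = 7.5, c = 10.5, col = 'gray'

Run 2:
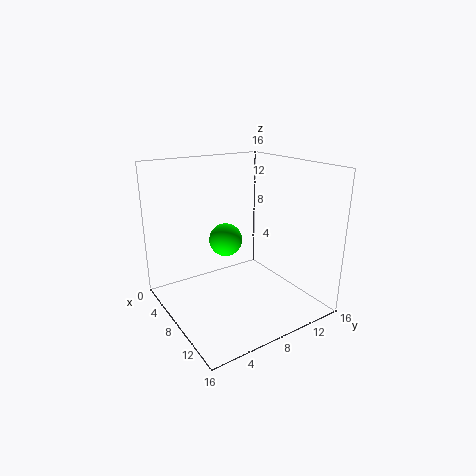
a = 4.5, b = 8.5, c = 6.5, col = 'lime'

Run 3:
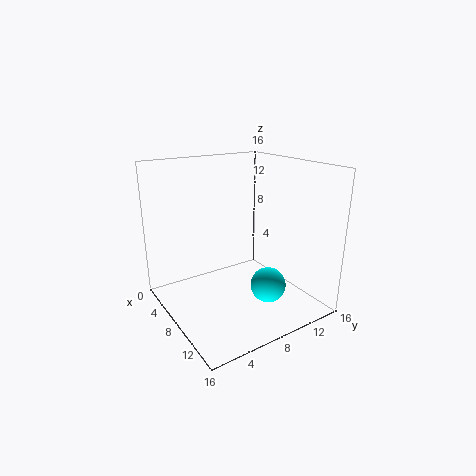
a = 10.5, b = 10.5, c = 2.5, col = 'cyan'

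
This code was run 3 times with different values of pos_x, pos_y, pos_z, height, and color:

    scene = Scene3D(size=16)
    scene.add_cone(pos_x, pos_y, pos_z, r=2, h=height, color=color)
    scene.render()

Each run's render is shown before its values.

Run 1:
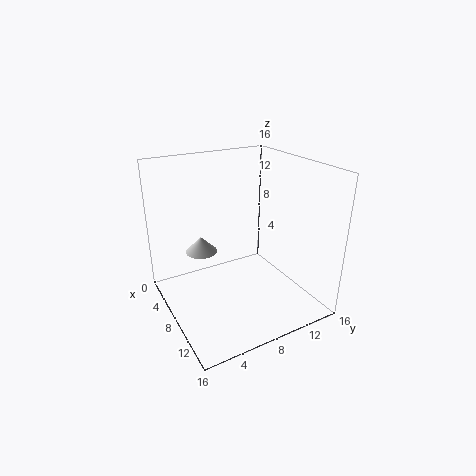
pos_x = 2
pos_y = 6
pos_z = 4
height = 2
color = 'lightgray'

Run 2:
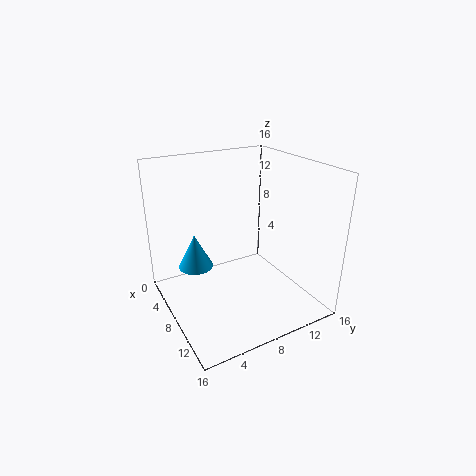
pos_x = 5
pos_y = 4
pos_z = 4
height = 4
color = 'deepskyblue'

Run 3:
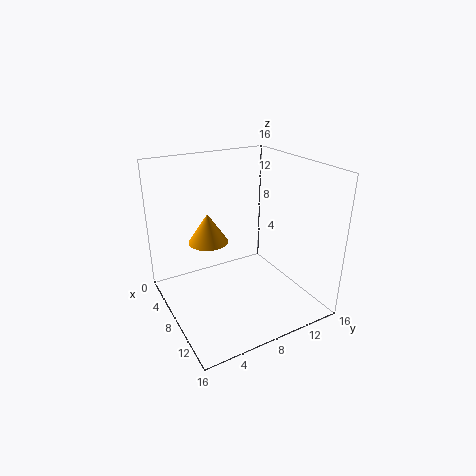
pos_x = 9
pos_y = 4
pos_z = 9
height = 3
color = 'orange'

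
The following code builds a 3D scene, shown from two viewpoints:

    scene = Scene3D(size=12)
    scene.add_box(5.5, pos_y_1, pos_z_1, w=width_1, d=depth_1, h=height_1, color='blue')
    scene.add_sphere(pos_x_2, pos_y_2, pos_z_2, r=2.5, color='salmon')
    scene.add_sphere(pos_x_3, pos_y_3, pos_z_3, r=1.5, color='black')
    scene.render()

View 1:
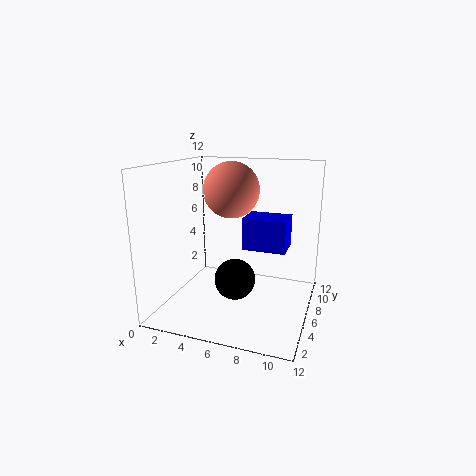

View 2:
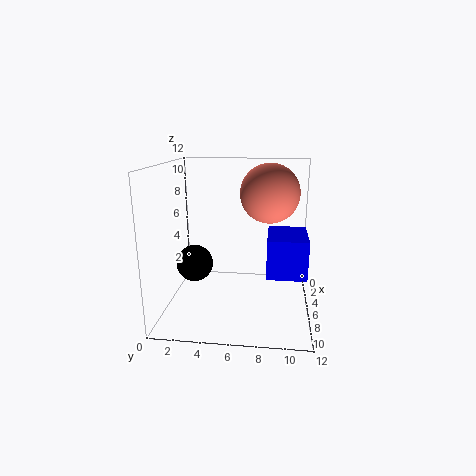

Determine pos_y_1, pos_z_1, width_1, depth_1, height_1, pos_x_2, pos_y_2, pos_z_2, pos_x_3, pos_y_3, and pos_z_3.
pos_y_1 = 8.5, pos_z_1 = 4, width_1 = 4, depth_1 = 3, height_1 = 3, pos_x_2 = 4.5, pos_y_2 = 8.5, pos_z_2 = 9.5, pos_x_3 = 7, pos_y_3 = 2.5, pos_z_3 = 4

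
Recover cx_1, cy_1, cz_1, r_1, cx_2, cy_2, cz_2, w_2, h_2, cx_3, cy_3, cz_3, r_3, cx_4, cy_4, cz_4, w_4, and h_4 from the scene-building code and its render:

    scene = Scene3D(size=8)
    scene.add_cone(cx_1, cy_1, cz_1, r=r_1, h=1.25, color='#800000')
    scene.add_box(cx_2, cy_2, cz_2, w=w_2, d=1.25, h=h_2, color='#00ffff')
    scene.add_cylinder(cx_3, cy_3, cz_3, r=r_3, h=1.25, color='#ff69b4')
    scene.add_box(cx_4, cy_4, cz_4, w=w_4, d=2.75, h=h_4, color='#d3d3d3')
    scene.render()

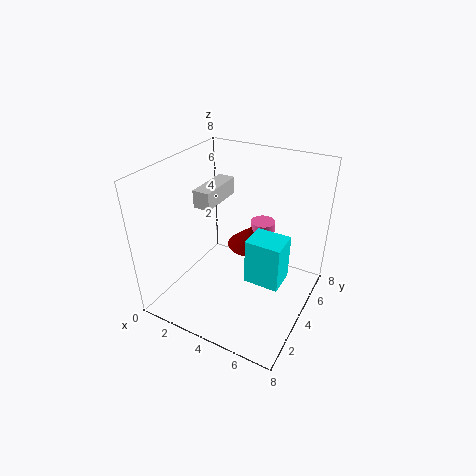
cx_1 = 3.75, cy_1 = 6.25, cz_1 = 2.25, r_1 = 1.5, cx_2 = 6.25, cy_2 = 0.5, cz_2 = 4.5, w_2 = 1.5, h_2 = 2, cx_3 = 4.25, cy_3 = 6.75, cz_3 = 2.5, r_3 = 0.75, cx_4 = 1.5, cy_4 = 3.5, cz_4 = 5.5, w_4 = 1, h_4 = 1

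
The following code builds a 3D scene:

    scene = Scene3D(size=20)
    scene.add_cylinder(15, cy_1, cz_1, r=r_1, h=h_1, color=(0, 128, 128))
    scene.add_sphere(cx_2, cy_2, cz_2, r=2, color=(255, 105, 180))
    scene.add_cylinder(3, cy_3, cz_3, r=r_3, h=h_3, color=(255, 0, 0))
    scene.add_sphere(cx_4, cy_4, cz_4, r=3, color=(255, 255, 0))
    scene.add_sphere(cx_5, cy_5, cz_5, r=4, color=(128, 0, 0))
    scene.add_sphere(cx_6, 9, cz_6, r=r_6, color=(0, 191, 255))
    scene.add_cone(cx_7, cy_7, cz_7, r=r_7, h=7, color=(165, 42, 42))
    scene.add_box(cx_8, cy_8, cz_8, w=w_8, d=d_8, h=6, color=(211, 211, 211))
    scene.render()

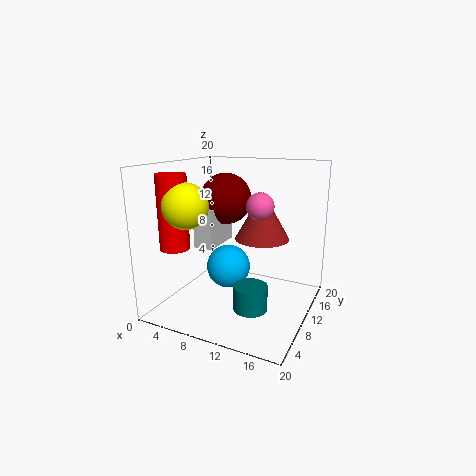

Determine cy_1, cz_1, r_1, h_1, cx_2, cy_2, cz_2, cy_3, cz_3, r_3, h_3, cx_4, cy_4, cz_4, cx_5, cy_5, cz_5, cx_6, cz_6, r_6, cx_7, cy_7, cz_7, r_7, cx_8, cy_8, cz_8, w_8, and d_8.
cy_1 = 3, cz_1 = 4, r_1 = 2, h_1 = 3, cx_2 = 12, cy_2 = 13, cz_2 = 14, cy_3 = 5, cz_3 = 9, r_3 = 2, h_3 = 10, cx_4 = 5, cy_4 = 5, cz_4 = 15, cx_5 = 5, cy_5 = 16, cz_5 = 14, cx_6 = 9, cz_6 = 6, r_6 = 3, cx_7 = 12, cy_7 = 14, cz_7 = 9, r_7 = 4, cx_8 = 2, cy_8 = 11, cz_8 = 7, w_8 = 3, d_8 = 7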